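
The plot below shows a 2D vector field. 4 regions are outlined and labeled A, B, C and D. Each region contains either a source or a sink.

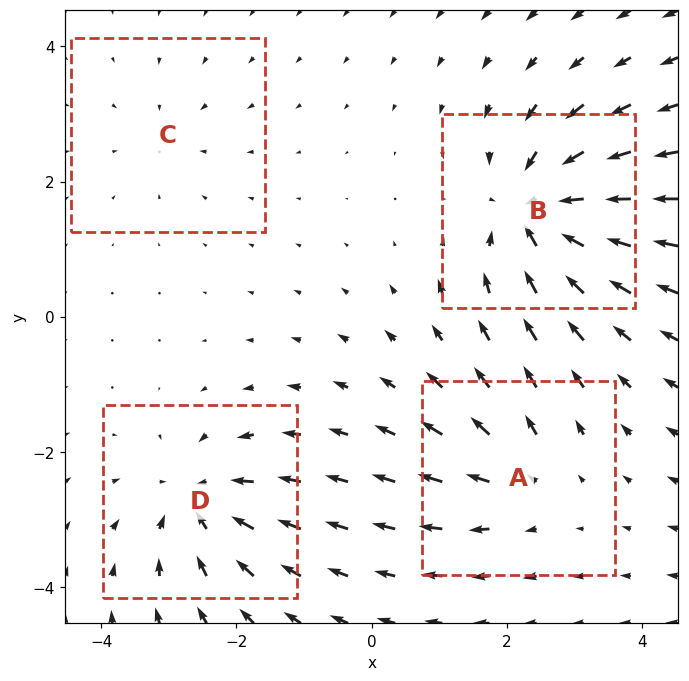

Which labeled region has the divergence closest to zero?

C

Divergence at each region's feature centre — A: about +4, B: about -8, C: about -2, D: about -6. Region C is closest to zero.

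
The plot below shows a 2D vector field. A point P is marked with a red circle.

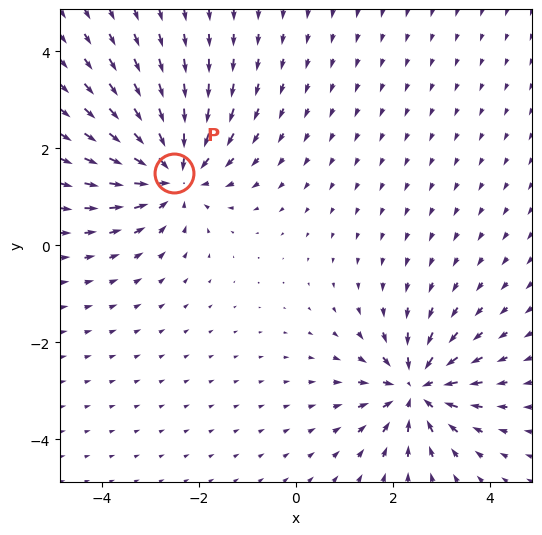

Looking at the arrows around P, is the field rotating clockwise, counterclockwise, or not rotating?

not rotating

Near P at (-2.5, 1.5) the arrows show no circulation. The curl there is ≈0.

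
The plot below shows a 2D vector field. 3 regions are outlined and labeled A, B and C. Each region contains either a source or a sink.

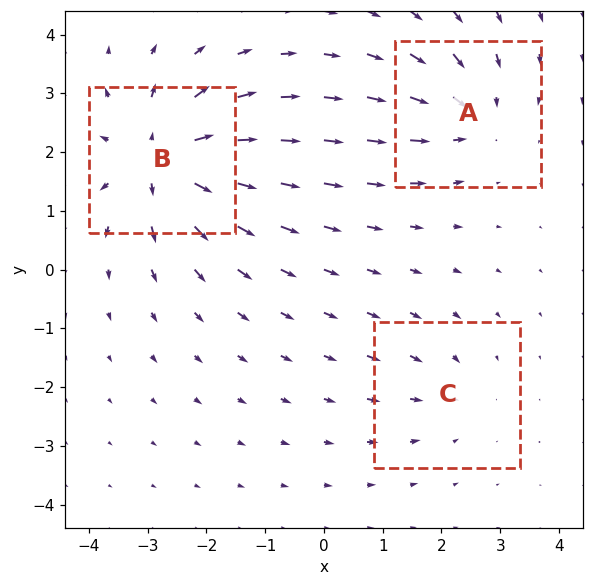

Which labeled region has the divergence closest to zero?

Divergence at each region's feature centre — A: about -3, B: about +6, C: about -2. Region C is closest to zero.

C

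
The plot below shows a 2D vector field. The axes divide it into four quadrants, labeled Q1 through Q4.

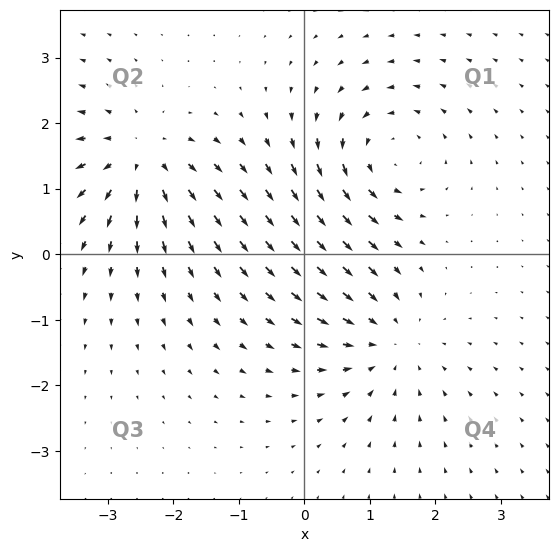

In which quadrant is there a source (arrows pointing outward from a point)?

The source sits at approximately (-2.5, 1.5), which lies in quadrant Q2. The divergence there is about +4, positive as expected for a source.

Q2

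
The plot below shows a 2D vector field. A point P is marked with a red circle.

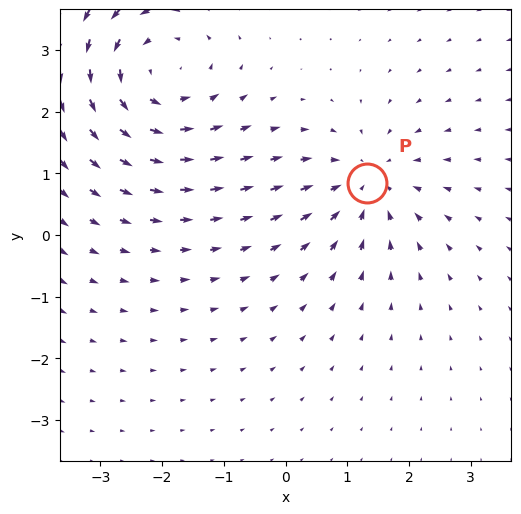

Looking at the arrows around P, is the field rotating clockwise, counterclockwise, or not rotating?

Near P at (1.3, 0.8) the arrows show no circulation. The curl there is ≈0.

not rotating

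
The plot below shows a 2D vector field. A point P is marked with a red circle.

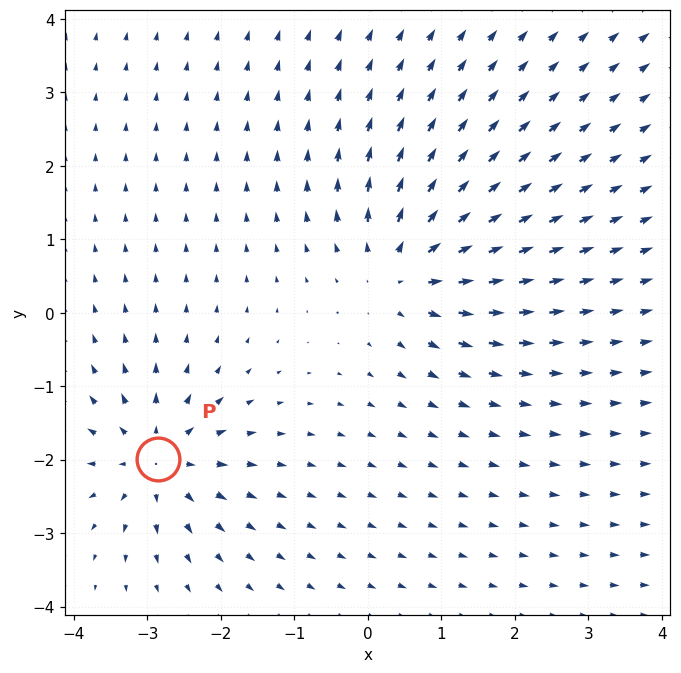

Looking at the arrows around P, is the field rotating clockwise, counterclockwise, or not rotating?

Near P at (-2.8, -2.0) the arrows show no circulation. The curl there is ≈0.

not rotating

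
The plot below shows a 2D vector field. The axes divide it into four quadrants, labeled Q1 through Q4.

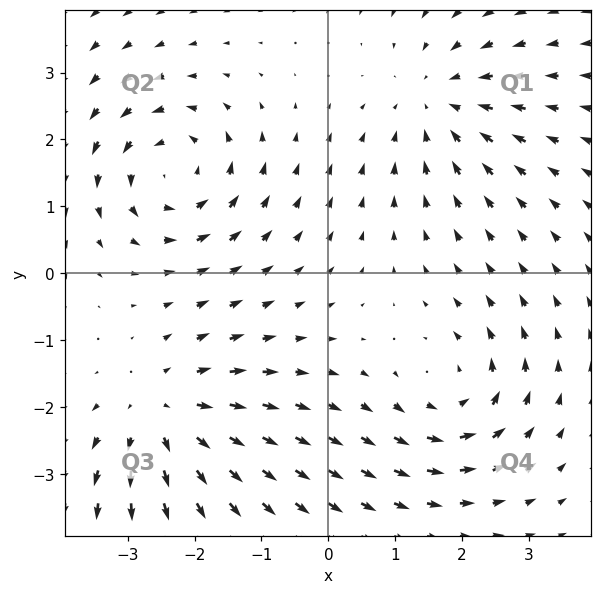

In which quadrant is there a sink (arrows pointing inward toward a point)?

Q1

The sink sits at approximately (1.6, 2.6), which lies in quadrant Q1. The divergence there is about -4, negative as expected for a sink.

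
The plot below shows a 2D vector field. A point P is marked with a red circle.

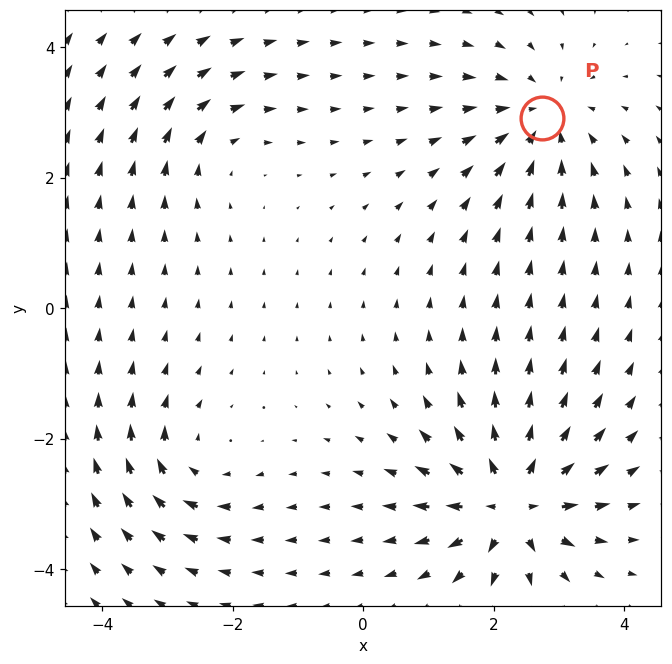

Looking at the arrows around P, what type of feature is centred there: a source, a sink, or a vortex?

At P (2.7, 2.9) the arrows converge inward. Divergence about -4, curl ≈0 — negative divergence with near-zero curl is a sink.

sink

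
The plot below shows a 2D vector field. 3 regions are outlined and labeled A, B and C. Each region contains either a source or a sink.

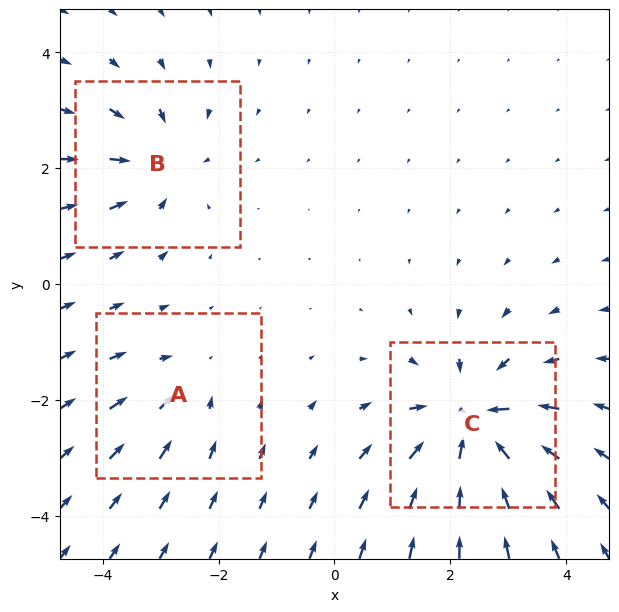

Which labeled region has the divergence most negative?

Divergence at each region's feature centre — A: about -2, B: about -4, C: about -6. Region C is most negative.

C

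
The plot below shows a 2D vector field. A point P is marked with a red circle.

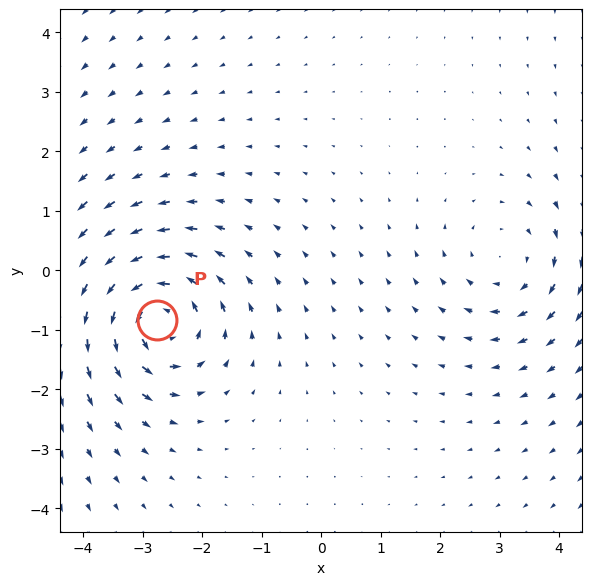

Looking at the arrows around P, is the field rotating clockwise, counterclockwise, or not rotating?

Near P at (-2.8, -0.8) the arrows circulate counterclockwise. The curl (z-component) there is about +6; positive curl means counterclockwise rotation.

counterclockwise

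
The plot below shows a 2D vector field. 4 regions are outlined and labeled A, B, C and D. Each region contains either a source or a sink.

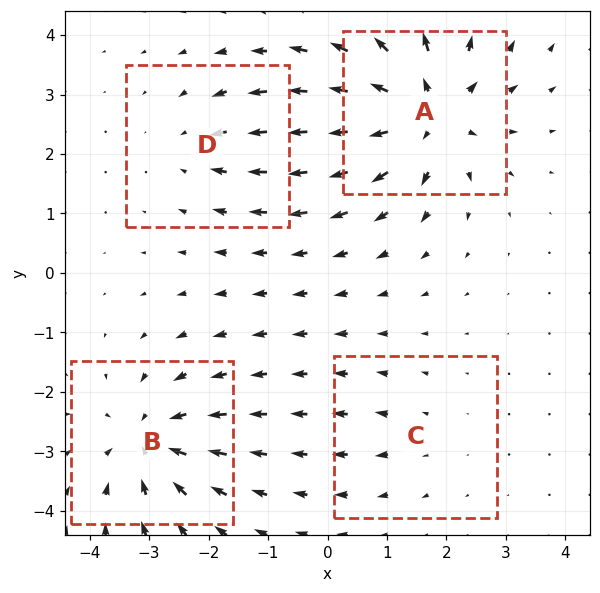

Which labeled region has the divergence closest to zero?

C

Divergence at each region's feature centre — A: about +7, B: about -5, C: about +2, D: about -3. Region C is closest to zero.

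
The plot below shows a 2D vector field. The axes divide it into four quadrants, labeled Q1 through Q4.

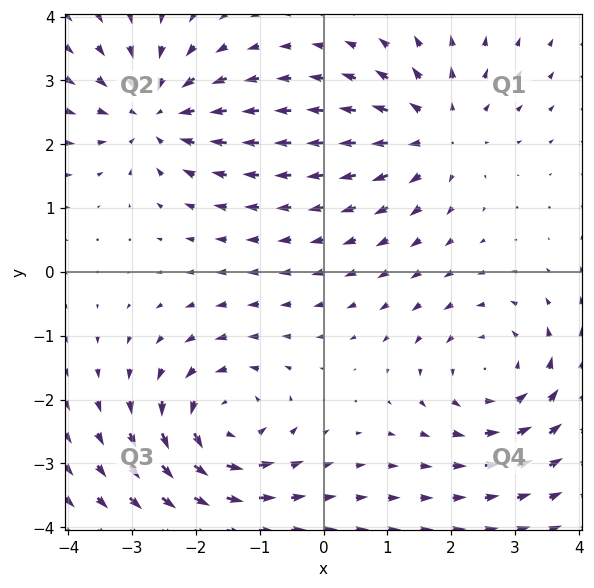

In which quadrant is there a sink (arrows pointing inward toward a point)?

Q2

The sink sits at approximately (-2.6, 2.5), which lies in quadrant Q2. The divergence there is about -4, negative as expected for a sink.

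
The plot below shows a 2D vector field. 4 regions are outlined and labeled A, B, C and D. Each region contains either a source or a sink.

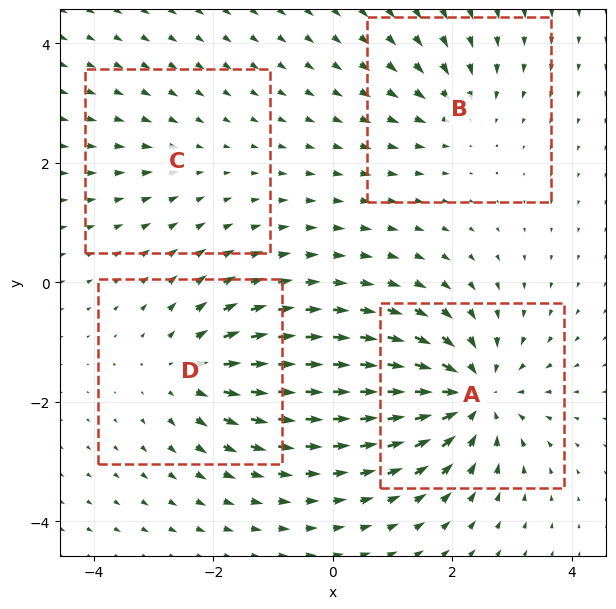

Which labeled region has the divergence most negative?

Divergence at each region's feature centre — A: about -7, B: about -4, C: about -2, D: about +5. Region A is most negative.

A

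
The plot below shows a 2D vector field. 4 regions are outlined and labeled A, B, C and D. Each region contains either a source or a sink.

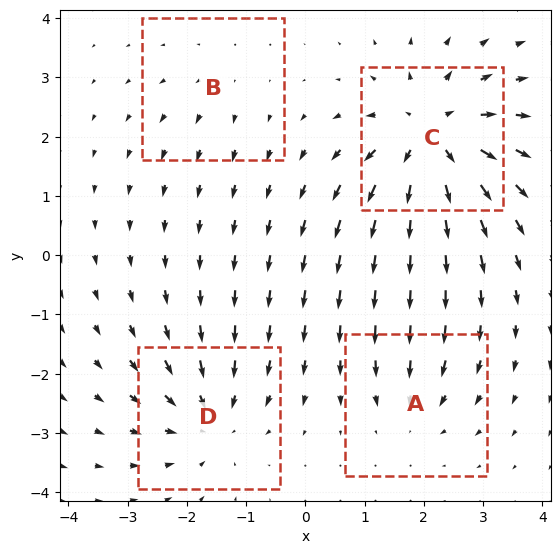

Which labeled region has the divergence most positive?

C

Divergence at each region's feature centre — A: about -3, B: about +2, C: about +7, D: about -5. Region C is most positive.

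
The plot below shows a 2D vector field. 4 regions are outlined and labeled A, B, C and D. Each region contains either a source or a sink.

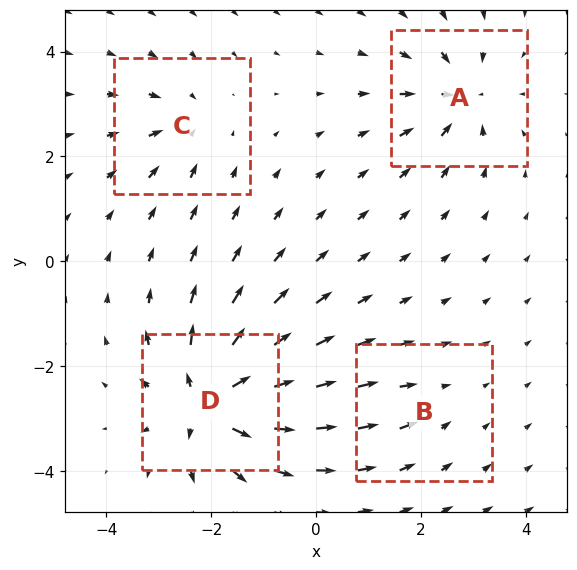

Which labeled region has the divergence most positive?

D

Divergence at each region's feature centre — A: about -6, B: about -2, C: about -4, D: about +9. Region D is most positive.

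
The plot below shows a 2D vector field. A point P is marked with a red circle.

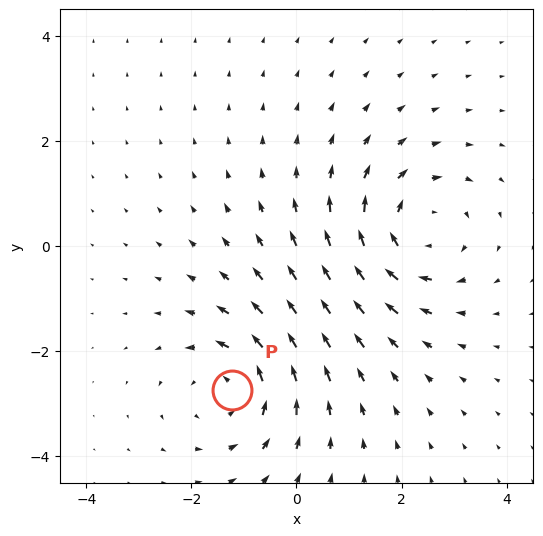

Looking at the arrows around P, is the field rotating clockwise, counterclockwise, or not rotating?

Near P at (-1.2, -2.8) the arrows circulate counterclockwise. The curl (z-component) there is about +4; positive curl means counterclockwise rotation.

counterclockwise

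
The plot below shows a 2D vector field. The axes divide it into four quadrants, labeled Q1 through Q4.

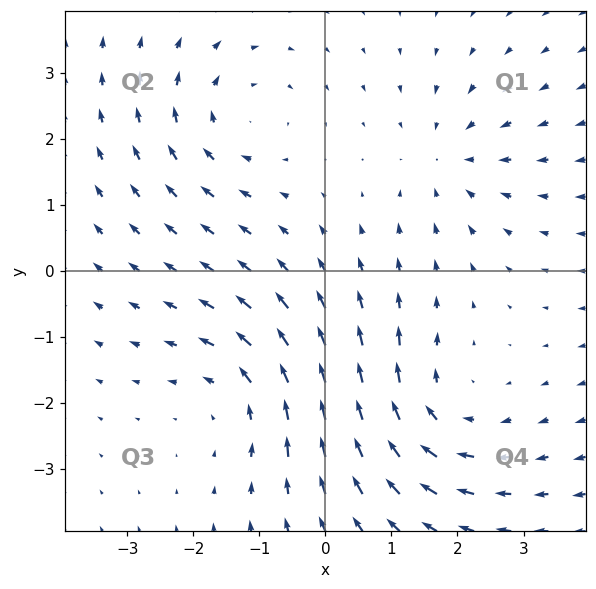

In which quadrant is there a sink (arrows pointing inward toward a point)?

Q1

The sink sits at approximately (1.9, 1.7), which lies in quadrant Q1. The divergence there is about -4, negative as expected for a sink.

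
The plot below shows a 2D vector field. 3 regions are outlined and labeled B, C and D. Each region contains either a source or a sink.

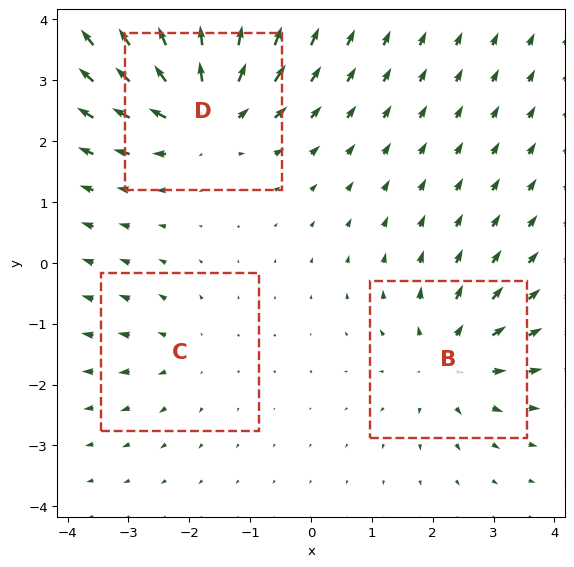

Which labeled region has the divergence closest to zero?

C

Divergence at each region's feature centre — B: about +3, C: about +2, D: about +5. Region C is closest to zero.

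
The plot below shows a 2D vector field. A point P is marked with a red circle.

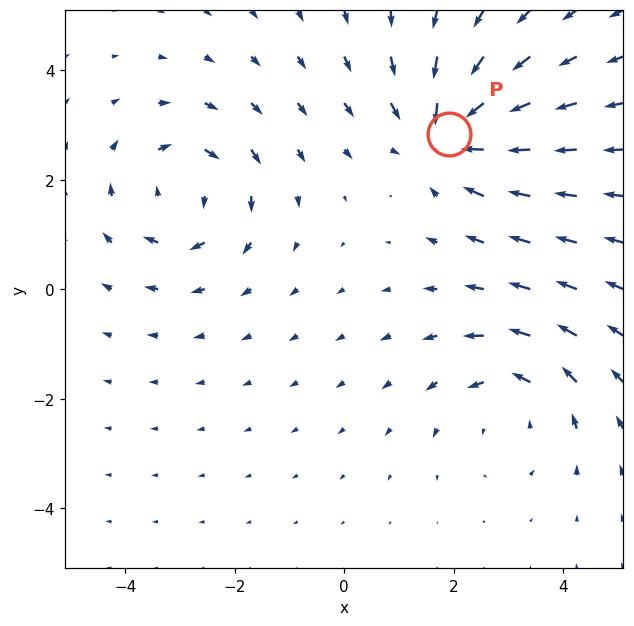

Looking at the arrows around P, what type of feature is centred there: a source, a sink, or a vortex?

At P (1.9, 2.8) the arrows converge inward. Divergence about -5, curl ≈0 — negative divergence with near-zero curl is a sink.

sink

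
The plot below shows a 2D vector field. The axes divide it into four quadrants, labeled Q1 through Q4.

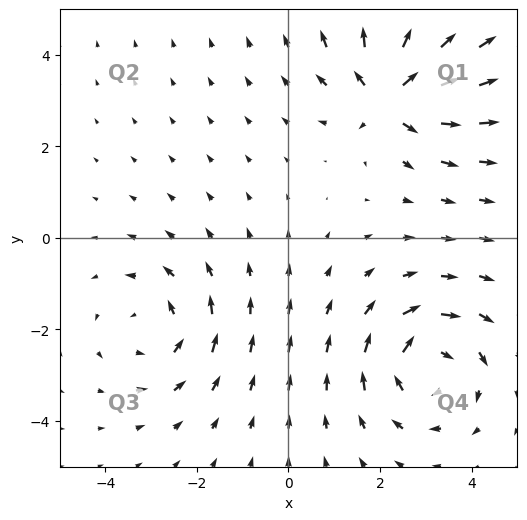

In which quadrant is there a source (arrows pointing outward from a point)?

The source sits at approximately (2.2, 3.1), which lies in quadrant Q1. The divergence there is about +6, positive as expected for a source.

Q1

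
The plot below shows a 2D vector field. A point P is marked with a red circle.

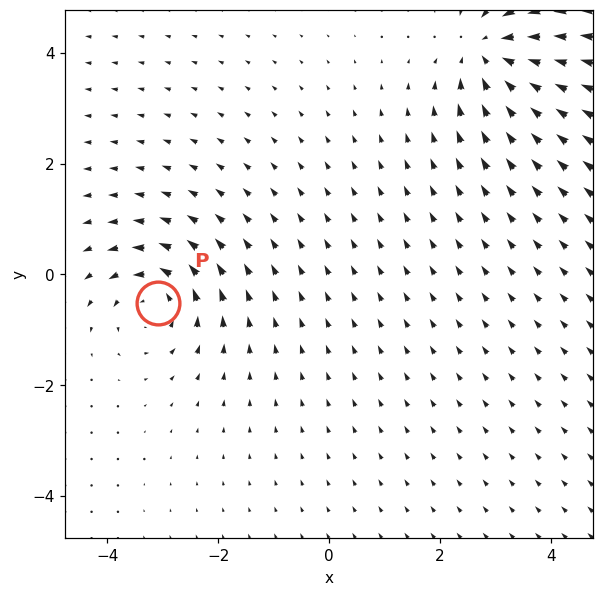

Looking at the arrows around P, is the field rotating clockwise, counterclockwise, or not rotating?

Near P at (-3.1, -0.5) the arrows circulate counterclockwise. The curl (z-component) there is about +4; positive curl means counterclockwise rotation.

counterclockwise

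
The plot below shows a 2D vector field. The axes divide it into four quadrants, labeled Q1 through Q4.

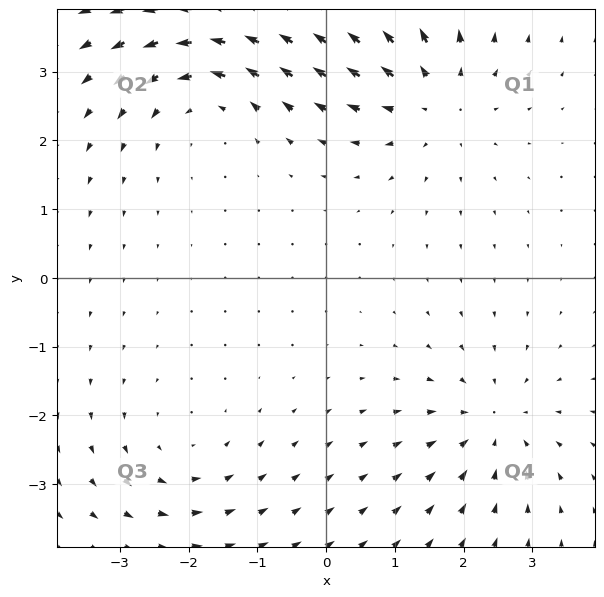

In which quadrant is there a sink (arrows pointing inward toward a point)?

The sink sits at approximately (2.4, -2.1), which lies in quadrant Q4. The divergence there is about -4, negative as expected for a sink.

Q4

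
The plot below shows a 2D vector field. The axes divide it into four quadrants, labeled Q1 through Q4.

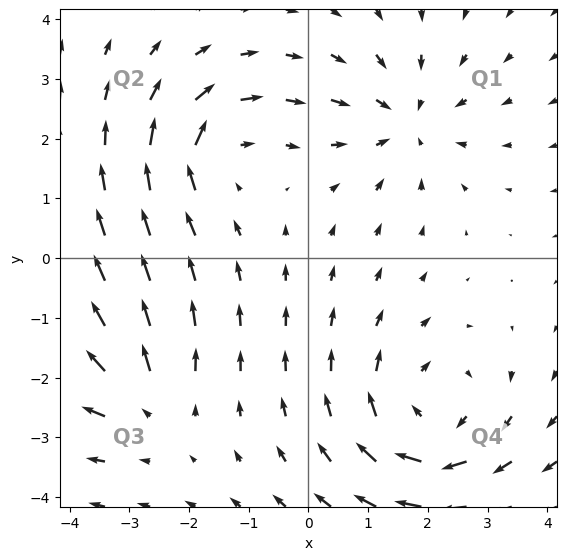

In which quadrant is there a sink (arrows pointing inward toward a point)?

The sink sits at approximately (1.6, 2.3), which lies in quadrant Q1. The divergence there is about -3, negative as expected for a sink.

Q1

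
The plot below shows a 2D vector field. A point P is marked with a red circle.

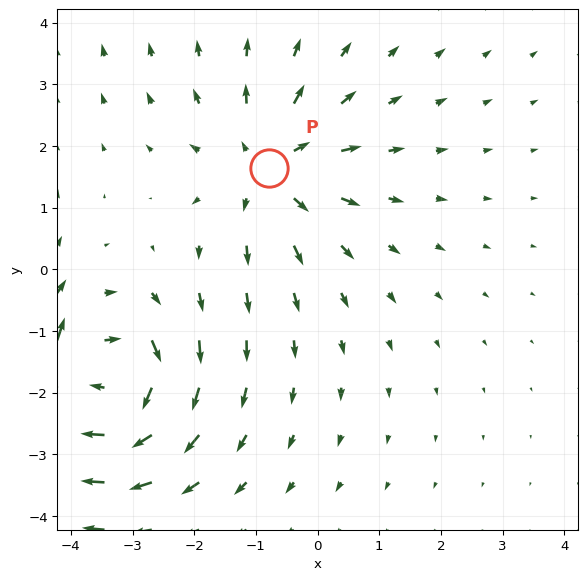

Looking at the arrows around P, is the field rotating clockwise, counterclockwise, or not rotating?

Near P at (-0.8, 1.6) the arrows show no circulation. The curl there is ≈0.

not rotating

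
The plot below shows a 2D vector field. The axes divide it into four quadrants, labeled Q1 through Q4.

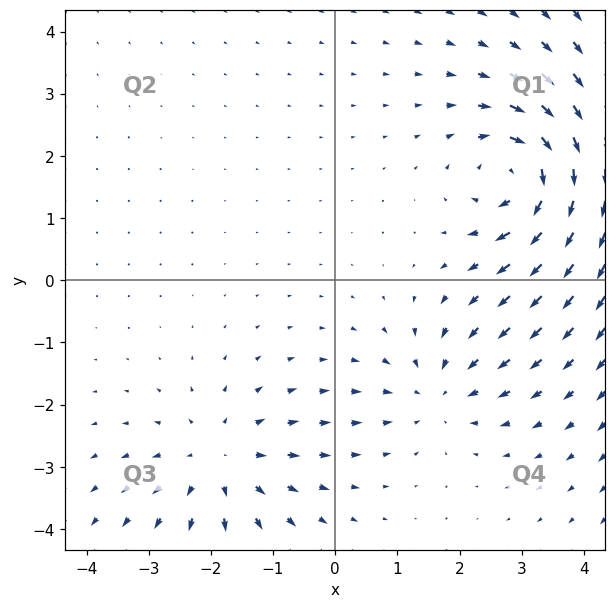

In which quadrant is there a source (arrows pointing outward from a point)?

The source sits at approximately (-1.9, -2.9), which lies in quadrant Q3. The divergence there is about +3, positive as expected for a source.

Q3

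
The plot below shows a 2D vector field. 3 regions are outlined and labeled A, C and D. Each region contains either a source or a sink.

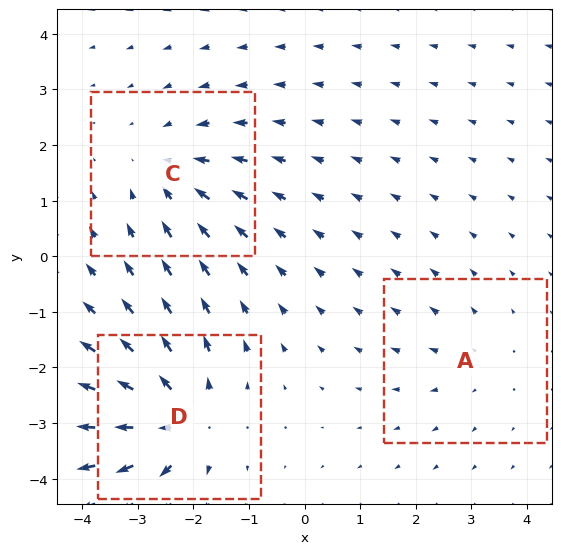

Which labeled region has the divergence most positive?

D

Divergence at each region's feature centre — A: about +2, C: about -3, D: about +4. Region D is most positive.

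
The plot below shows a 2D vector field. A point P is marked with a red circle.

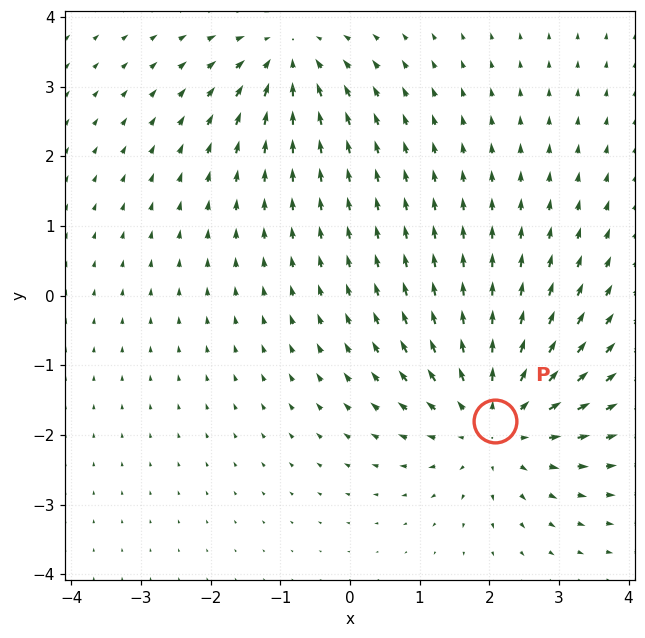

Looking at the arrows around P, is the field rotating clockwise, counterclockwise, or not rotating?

Near P at (2.1, -1.8) the arrows show no circulation. The curl there is ≈0.

not rotating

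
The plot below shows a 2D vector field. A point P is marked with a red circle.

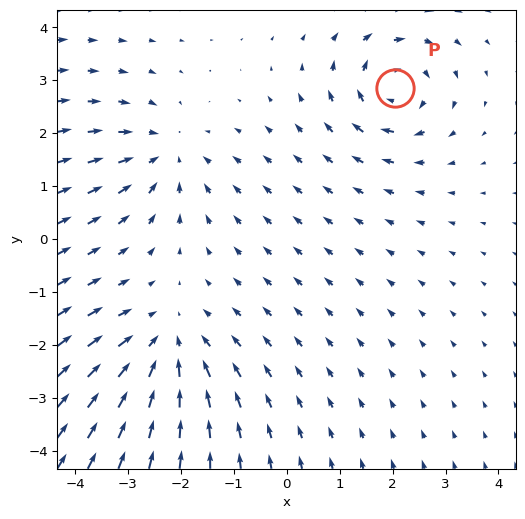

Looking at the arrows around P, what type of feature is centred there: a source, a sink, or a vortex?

vortex

At P (2.0, 2.9) the arrows circulate clockwise. Divergence ≈0, curl about -5 — near-zero divergence with nonzero curl is a vortex.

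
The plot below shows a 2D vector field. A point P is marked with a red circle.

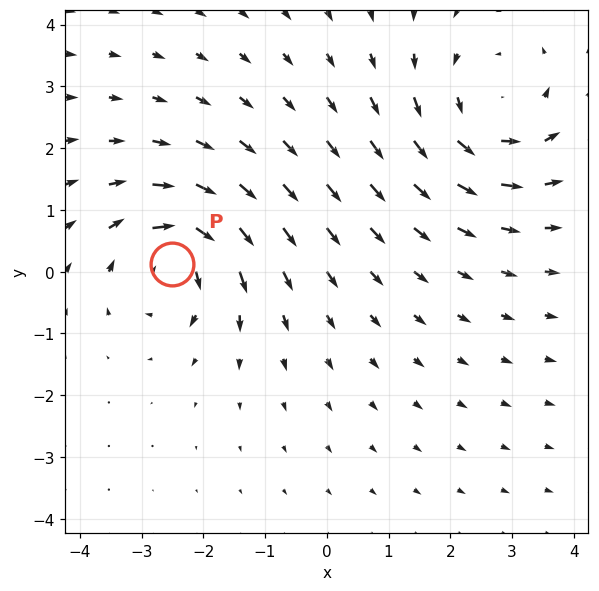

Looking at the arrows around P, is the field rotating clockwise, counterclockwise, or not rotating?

clockwise

Near P at (-2.5, 0.1) the arrows circulate clockwise. The curl (z-component) there is about -4; negative curl means clockwise rotation.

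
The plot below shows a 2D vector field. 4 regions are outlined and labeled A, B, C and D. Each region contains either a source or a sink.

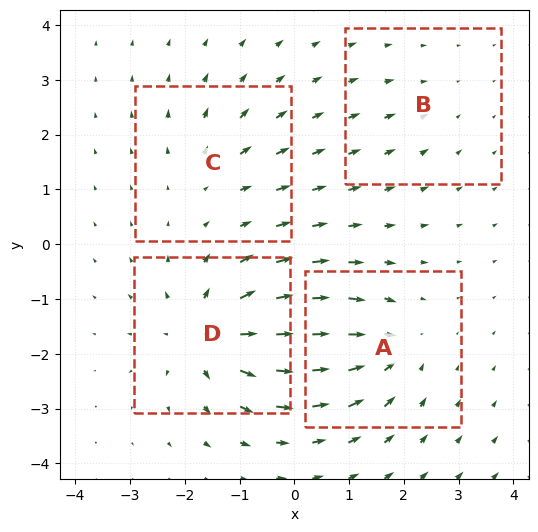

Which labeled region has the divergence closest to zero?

B

Divergence at each region's feature centre — A: about -6, B: about -2, C: about +3, D: about +8. Region B is closest to zero.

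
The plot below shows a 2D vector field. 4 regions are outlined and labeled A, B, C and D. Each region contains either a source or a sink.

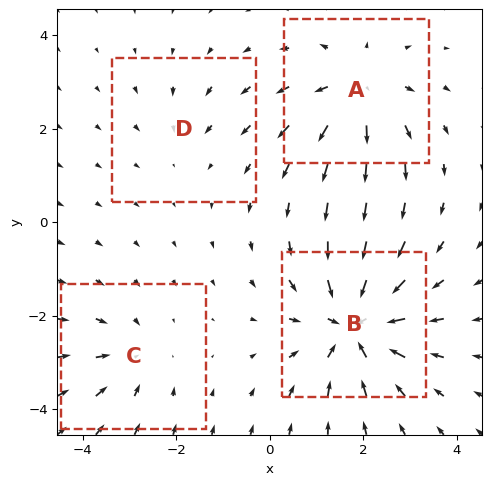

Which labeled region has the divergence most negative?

Divergence at each region's feature centre — A: about +5, B: about -7, C: about -3, D: about -2. Region B is most negative.

B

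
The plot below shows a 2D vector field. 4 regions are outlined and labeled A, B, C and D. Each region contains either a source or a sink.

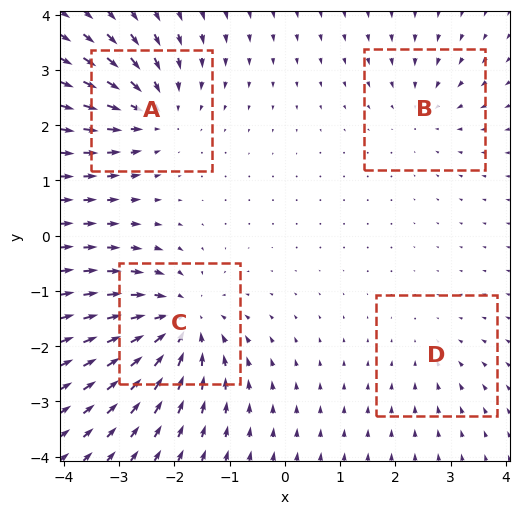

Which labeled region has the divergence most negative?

Divergence at each region's feature centre — A: about -5, B: about -3, C: about -7, D: about -2. Region C is most negative.

C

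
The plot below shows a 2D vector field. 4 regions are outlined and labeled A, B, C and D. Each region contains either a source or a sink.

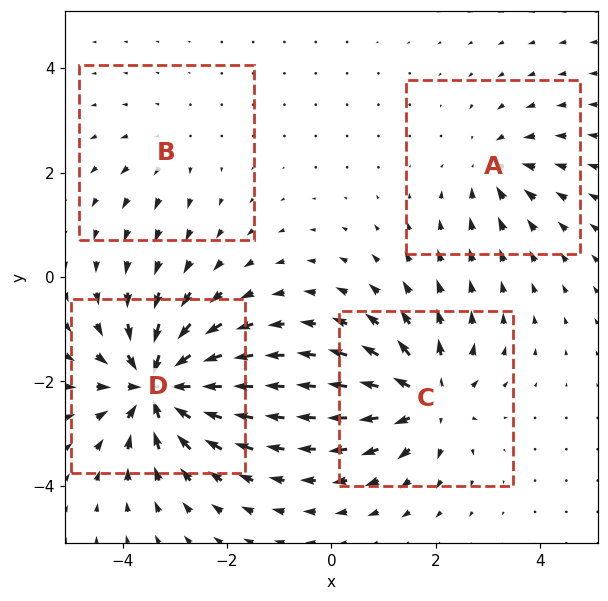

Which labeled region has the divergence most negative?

D

Divergence at each region's feature centre — A: about -4, B: about +2, C: about +6, D: about -8. Region D is most negative.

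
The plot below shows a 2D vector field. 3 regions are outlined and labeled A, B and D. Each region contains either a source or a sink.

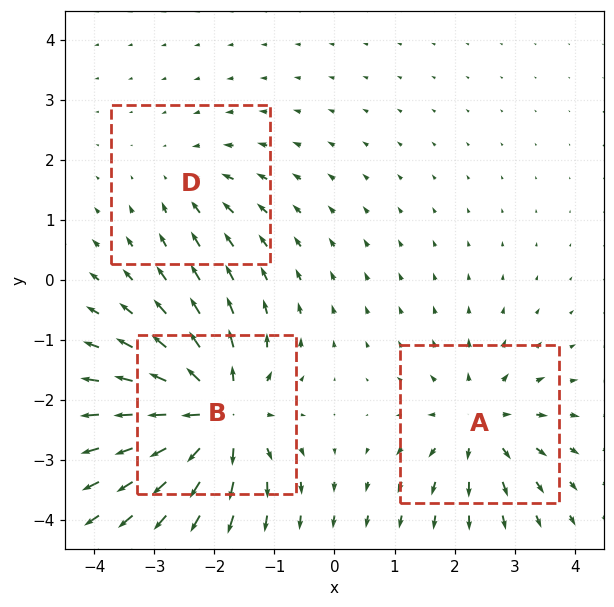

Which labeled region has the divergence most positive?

Divergence at each region's feature centre — A: about +4, B: about +6, D: about -2. Region B is most positive.

B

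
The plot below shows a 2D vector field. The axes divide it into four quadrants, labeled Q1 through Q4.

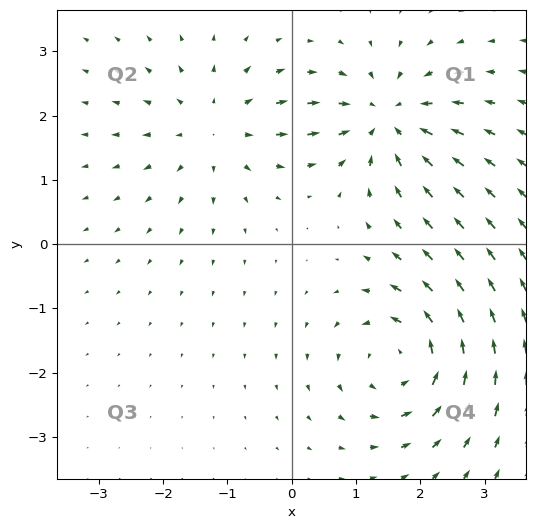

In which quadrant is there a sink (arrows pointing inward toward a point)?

Q1

The sink sits at approximately (1.5, 1.9), which lies in quadrant Q1. The divergence there is about -4, negative as expected for a sink.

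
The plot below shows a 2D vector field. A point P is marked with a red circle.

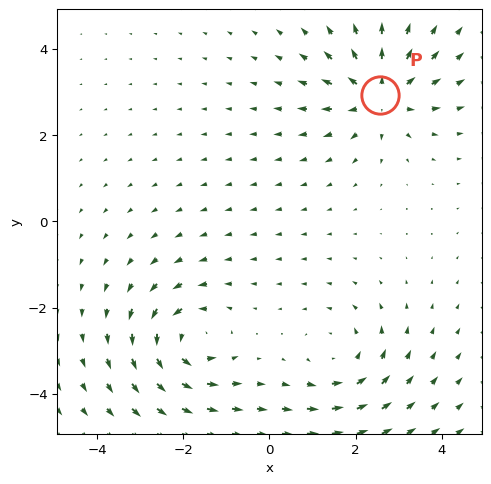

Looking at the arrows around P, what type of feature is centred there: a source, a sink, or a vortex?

source

At P (2.6, 2.9) the arrows spread outward. Divergence about +5, curl ≈0 — positive divergence with near-zero curl is a source.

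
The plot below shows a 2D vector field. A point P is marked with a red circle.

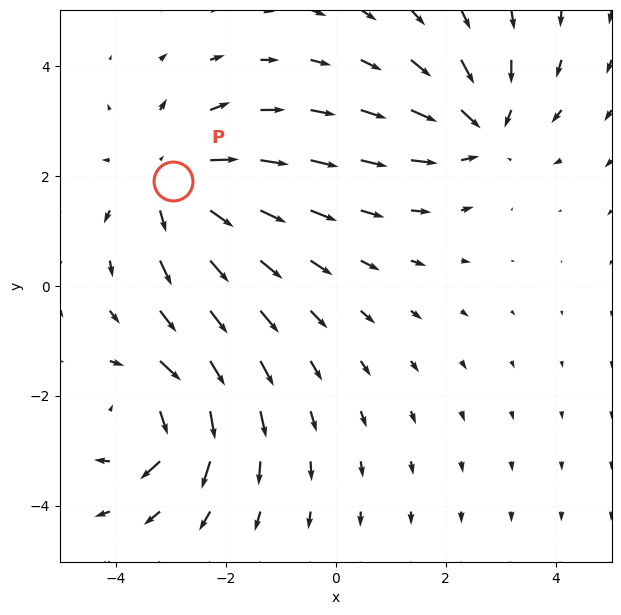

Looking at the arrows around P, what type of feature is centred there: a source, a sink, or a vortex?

At P (-3.0, 1.9) the arrows spread outward. Divergence about +4, curl ≈0 — positive divergence with near-zero curl is a source.

source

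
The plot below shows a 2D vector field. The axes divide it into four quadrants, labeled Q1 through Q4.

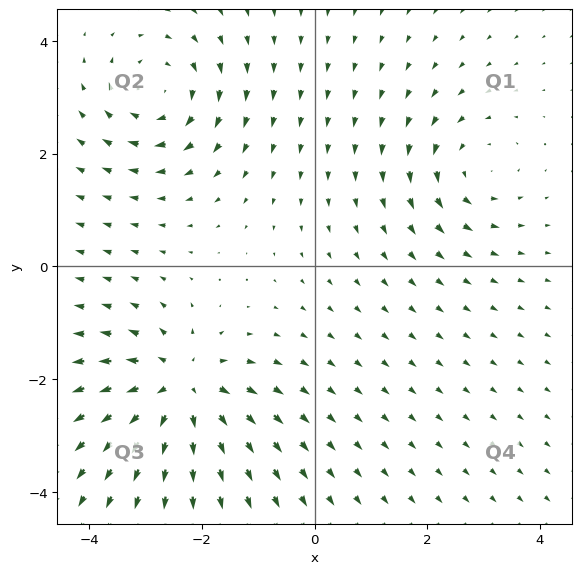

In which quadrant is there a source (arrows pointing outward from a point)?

Q3

The source sits at approximately (-2.4, -2.2), which lies in quadrant Q3. The divergence there is about +5, positive as expected for a source.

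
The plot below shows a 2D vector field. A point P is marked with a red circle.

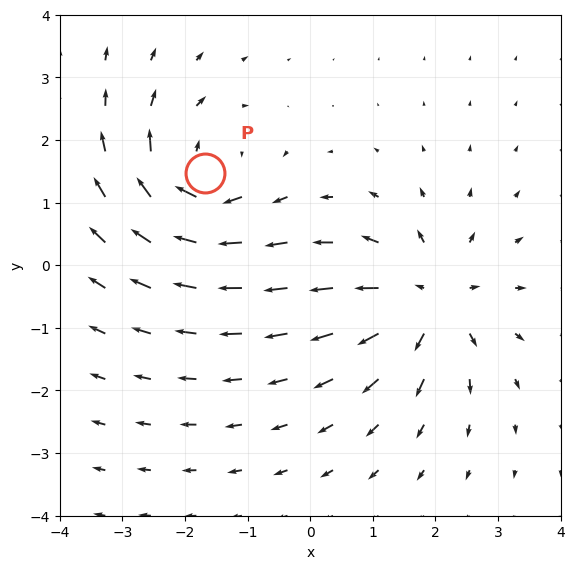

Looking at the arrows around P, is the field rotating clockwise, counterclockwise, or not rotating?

Near P at (-1.7, 1.5) the arrows circulate clockwise. The curl (z-component) there is about -4; negative curl means clockwise rotation.

clockwise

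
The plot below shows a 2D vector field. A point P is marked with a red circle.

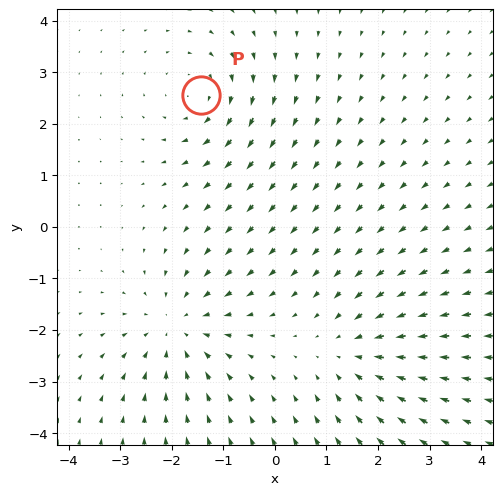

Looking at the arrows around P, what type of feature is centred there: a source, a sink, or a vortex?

vortex

At P (-1.4, 2.6) the arrows circulate clockwise. Divergence ≈0, curl about -4 — near-zero divergence with nonzero curl is a vortex.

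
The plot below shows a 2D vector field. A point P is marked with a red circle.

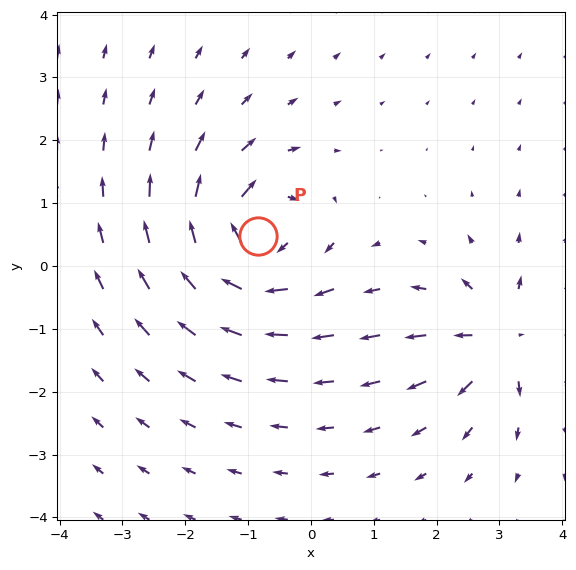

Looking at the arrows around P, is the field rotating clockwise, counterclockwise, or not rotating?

Near P at (-0.8, 0.5) the arrows circulate clockwise. The curl (z-component) there is about -6; negative curl means clockwise rotation.

clockwise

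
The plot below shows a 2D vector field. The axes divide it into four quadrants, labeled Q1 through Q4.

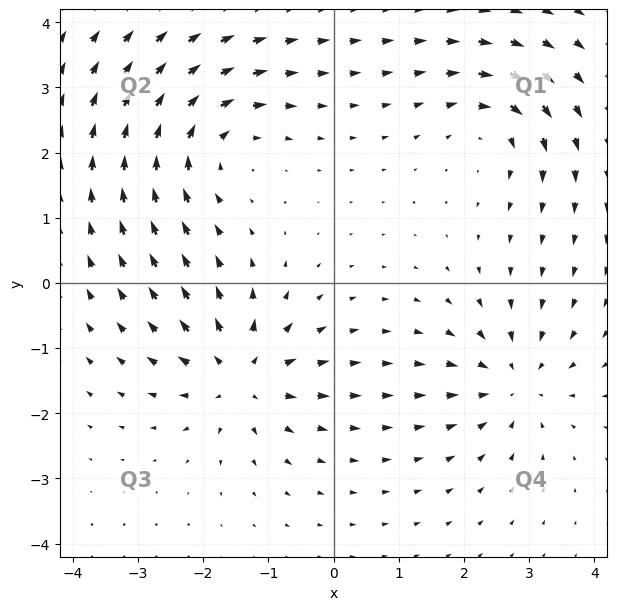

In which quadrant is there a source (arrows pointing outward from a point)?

Q3

The source sits at approximately (-1.4, -1.4), which lies in quadrant Q3. The divergence there is about +5, positive as expected for a source.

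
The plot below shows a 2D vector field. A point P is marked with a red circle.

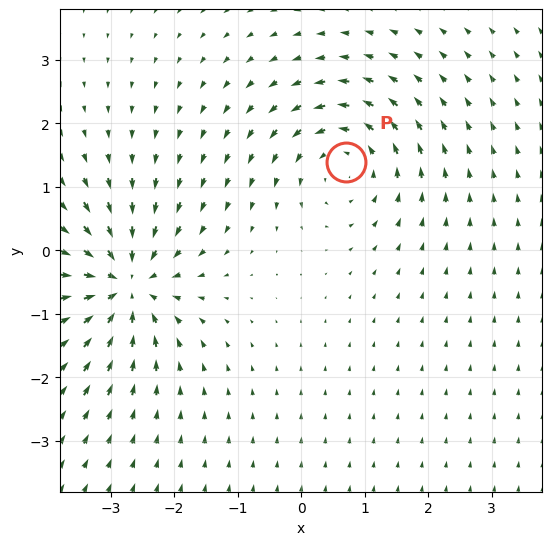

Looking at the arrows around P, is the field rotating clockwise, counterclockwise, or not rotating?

counterclockwise

Near P at (0.7, 1.4) the arrows circulate counterclockwise. The curl (z-component) there is about +3; positive curl means counterclockwise rotation.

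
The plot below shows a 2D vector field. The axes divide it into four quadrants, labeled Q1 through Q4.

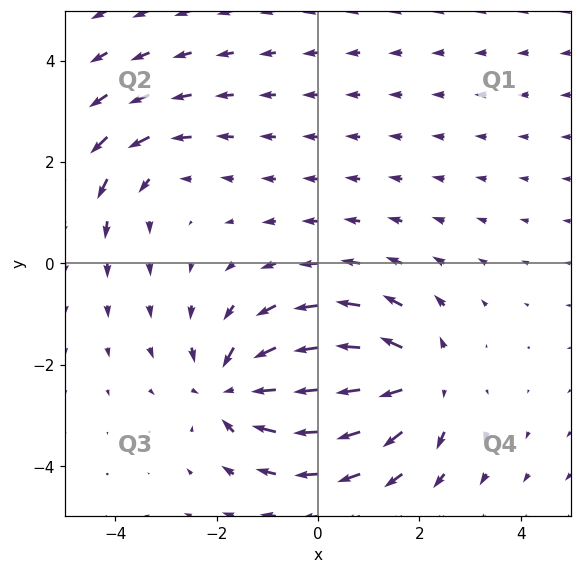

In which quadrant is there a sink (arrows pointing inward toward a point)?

The sink sits at approximately (-1.6, -2.5), which lies in quadrant Q3. The divergence there is about -4, negative as expected for a sink.

Q3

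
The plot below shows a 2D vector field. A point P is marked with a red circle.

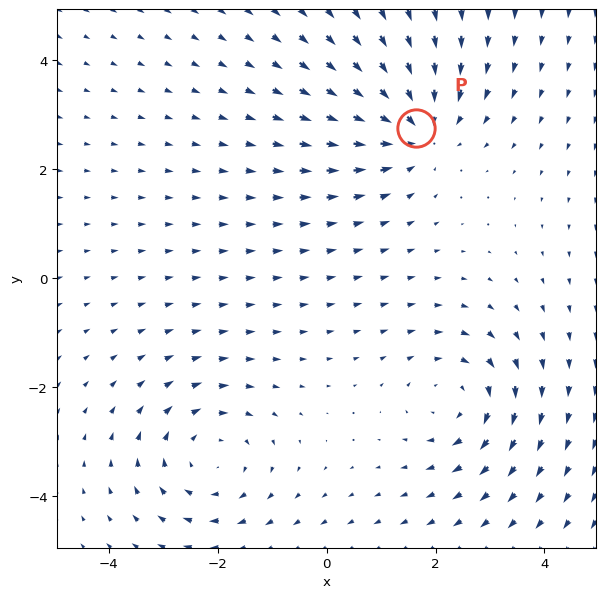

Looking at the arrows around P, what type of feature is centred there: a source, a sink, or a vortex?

At P (1.6, 2.8) the arrows converge inward. Divergence about -5, curl ≈0 — negative divergence with near-zero curl is a sink.

sink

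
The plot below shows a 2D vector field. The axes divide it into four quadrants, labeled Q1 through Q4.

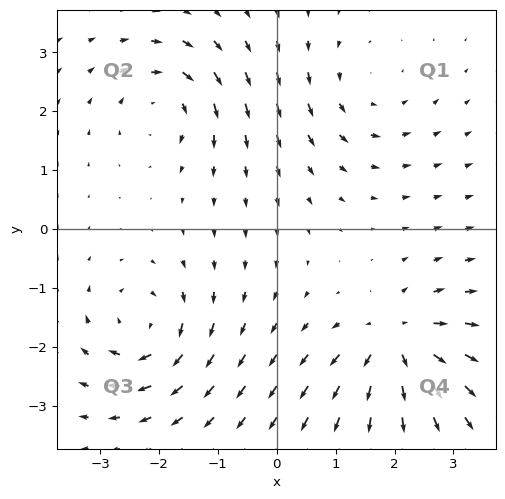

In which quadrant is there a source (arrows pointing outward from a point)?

The source sits at approximately (2.0, -1.9), which lies in quadrant Q4. The divergence there is about +6, positive as expected for a source.

Q4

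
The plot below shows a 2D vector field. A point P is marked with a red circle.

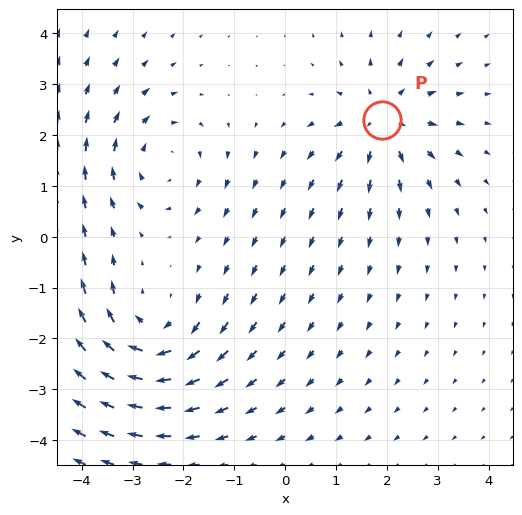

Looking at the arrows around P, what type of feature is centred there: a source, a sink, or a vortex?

At P (1.9, 2.3) the arrows spread outward. Divergence about +5, curl ≈0 — positive divergence with near-zero curl is a source.

source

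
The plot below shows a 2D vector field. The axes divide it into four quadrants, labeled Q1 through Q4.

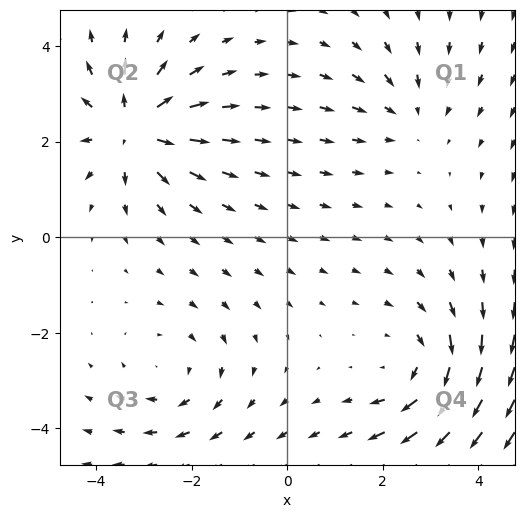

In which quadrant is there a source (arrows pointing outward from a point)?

Q2

The source sits at approximately (-3.2, 2.3), which lies in quadrant Q2. The divergence there is about +5, positive as expected for a source.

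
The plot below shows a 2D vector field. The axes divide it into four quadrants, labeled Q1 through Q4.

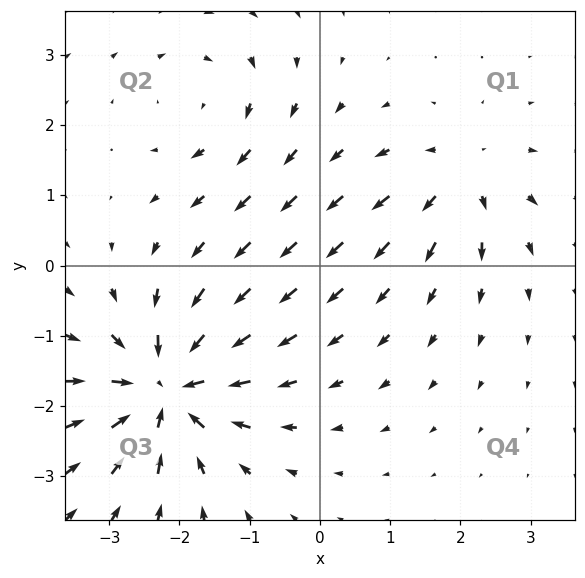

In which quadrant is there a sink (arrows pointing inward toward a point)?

Q3

The sink sits at approximately (-2.2, -1.8), which lies in quadrant Q3. The divergence there is about -7, negative as expected for a sink.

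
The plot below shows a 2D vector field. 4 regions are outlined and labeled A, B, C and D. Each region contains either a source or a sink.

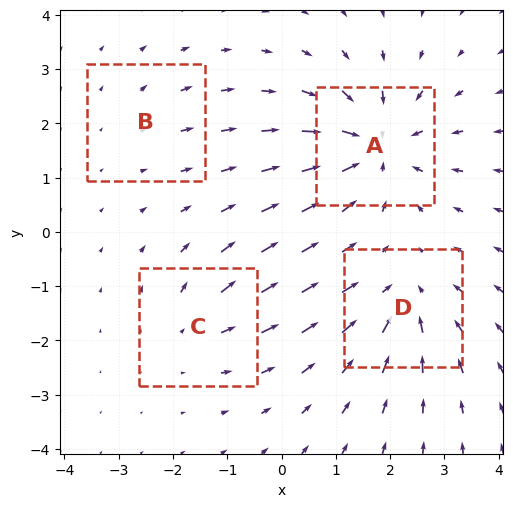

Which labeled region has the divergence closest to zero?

B

Divergence at each region's feature centre — A: about -7, B: about +2, C: about +3, D: about -5. Region B is closest to zero.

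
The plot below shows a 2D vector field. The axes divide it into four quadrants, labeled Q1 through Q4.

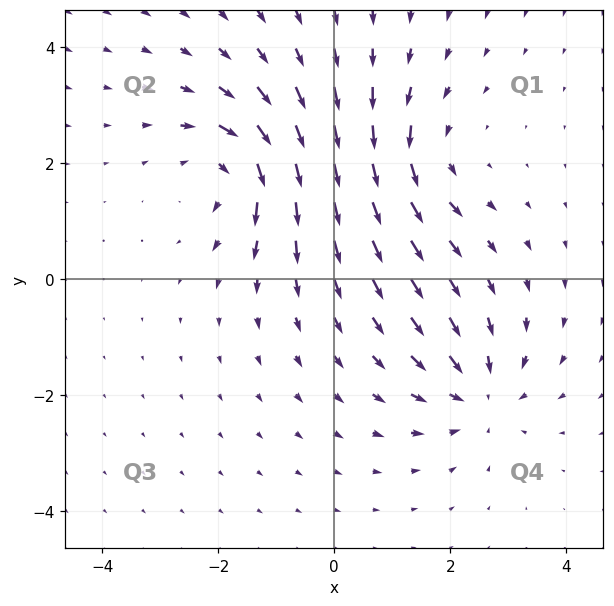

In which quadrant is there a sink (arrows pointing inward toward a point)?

The sink sits at approximately (2.5, -2.0), which lies in quadrant Q4. The divergence there is about -5, negative as expected for a sink.

Q4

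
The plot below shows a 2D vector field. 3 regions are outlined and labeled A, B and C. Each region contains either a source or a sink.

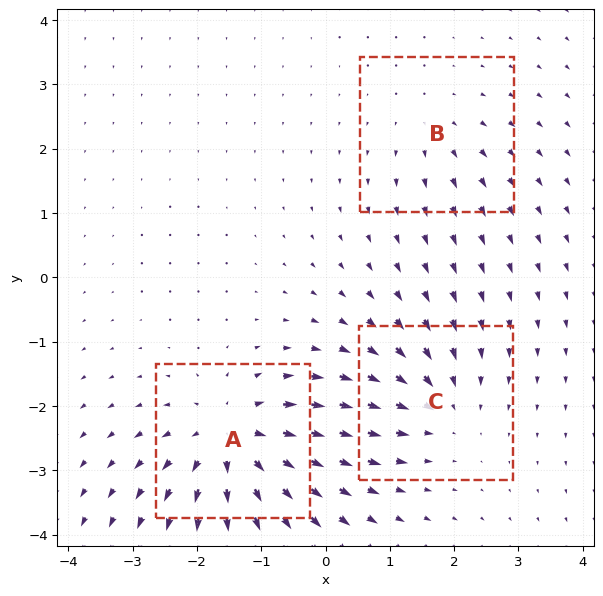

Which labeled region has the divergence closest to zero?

Divergence at each region's feature centre — A: about +6, B: about +2, C: about -3. Region B is closest to zero.

B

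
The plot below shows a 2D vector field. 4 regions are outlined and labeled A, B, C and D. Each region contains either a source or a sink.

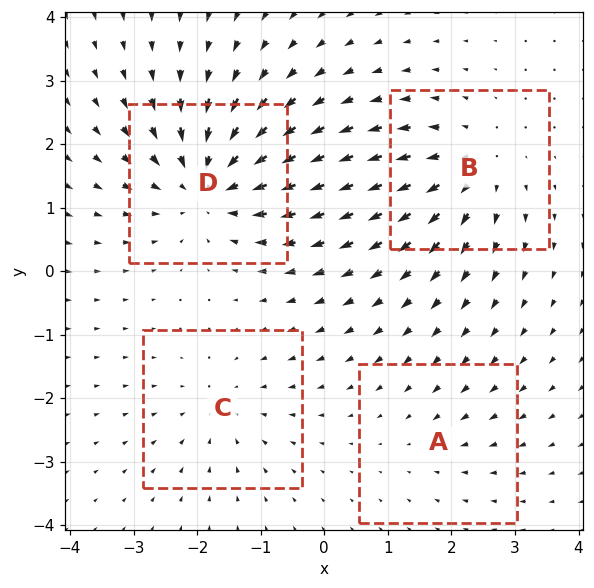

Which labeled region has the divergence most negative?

Divergence at each region's feature centre — A: about -2, B: about +5, C: about -3, D: about -7. Region D is most negative.

D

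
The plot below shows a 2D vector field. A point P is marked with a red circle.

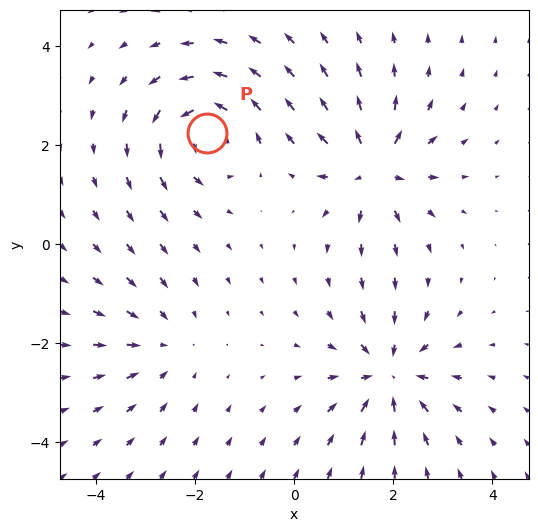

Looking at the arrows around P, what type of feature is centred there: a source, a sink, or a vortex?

vortex

At P (-1.8, 2.3) the arrows circulate counterclockwise. Divergence ≈0, curl about +5 — near-zero divergence with nonzero curl is a vortex.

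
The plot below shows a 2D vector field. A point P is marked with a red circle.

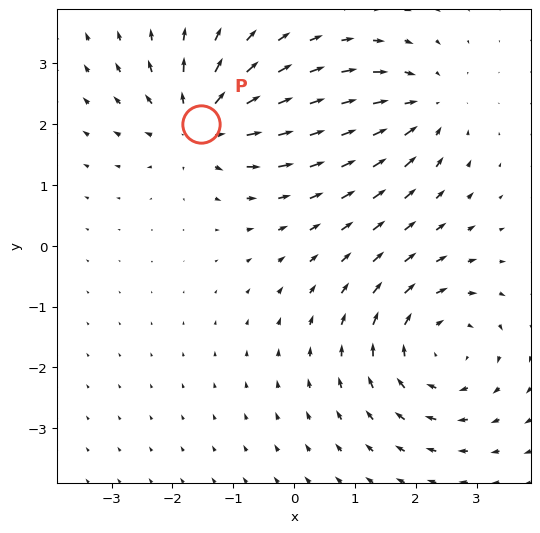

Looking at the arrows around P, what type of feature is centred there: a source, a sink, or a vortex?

At P (-1.5, 2.0) the arrows spread outward. Divergence about +4, curl ≈0 — positive divergence with near-zero curl is a source.

source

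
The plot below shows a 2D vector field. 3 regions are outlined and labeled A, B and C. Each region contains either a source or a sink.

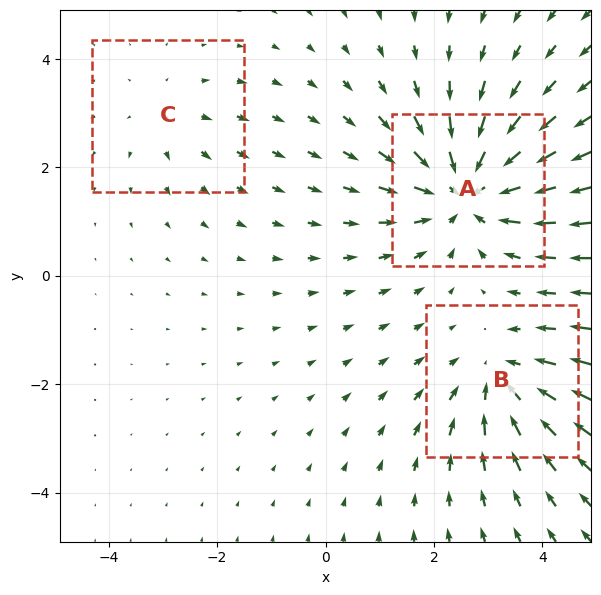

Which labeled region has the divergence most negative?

Divergence at each region's feature centre — A: about -5, B: about -3, C: about +2. Region A is most negative.

A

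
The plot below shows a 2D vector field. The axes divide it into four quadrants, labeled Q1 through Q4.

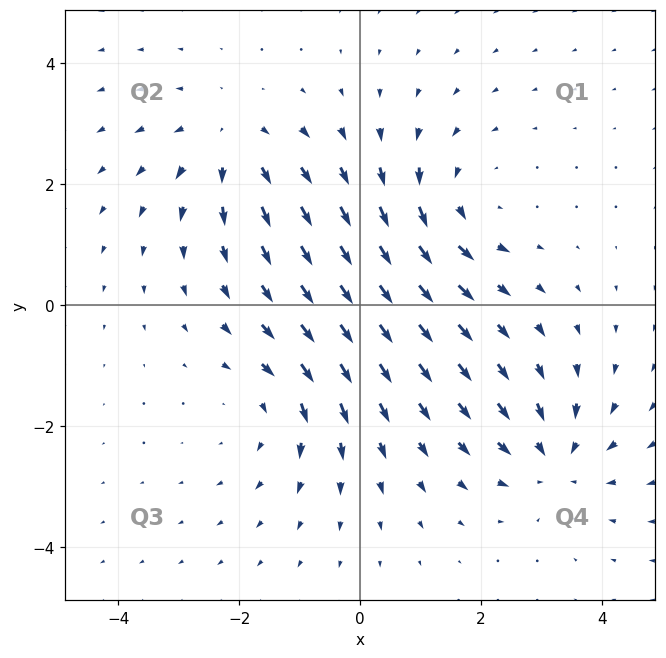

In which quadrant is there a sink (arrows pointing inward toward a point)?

Q4

The sink sits at approximately (3.2, -2.6), which lies in quadrant Q4. The divergence there is about -4, negative as expected for a sink.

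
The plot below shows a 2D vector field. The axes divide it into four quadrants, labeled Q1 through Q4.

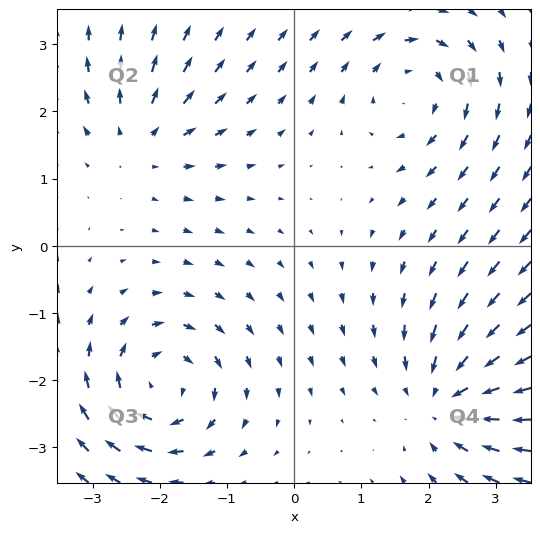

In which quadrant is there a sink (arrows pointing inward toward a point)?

Q4

The sink sits at approximately (2.3, -2.3), which lies in quadrant Q4. The divergence there is about -5, negative as expected for a sink.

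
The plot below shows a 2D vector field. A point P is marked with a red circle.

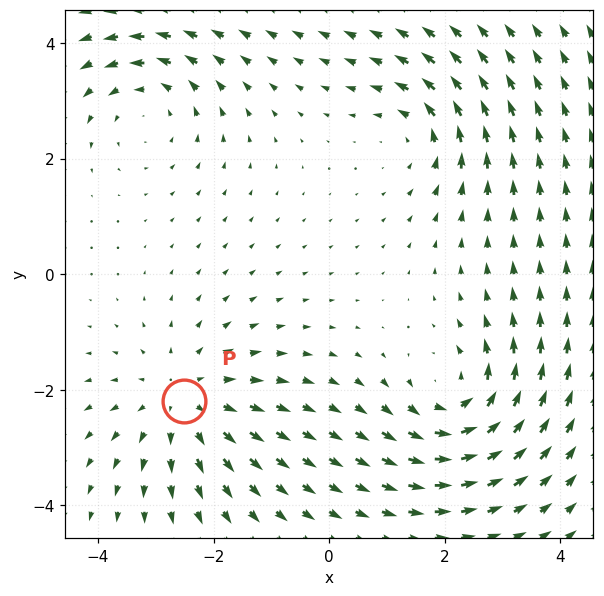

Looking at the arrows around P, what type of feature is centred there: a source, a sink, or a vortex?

source

At P (-2.5, -2.2) the arrows spread outward. Divergence about +3, curl ≈0 — positive divergence with near-zero curl is a source.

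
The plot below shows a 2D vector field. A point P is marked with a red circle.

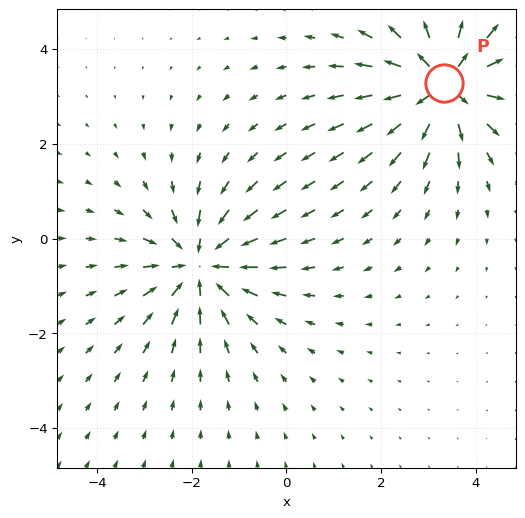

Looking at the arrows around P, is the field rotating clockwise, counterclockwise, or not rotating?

Near P at (3.3, 3.3) the arrows show no circulation. The curl there is ≈0.

not rotating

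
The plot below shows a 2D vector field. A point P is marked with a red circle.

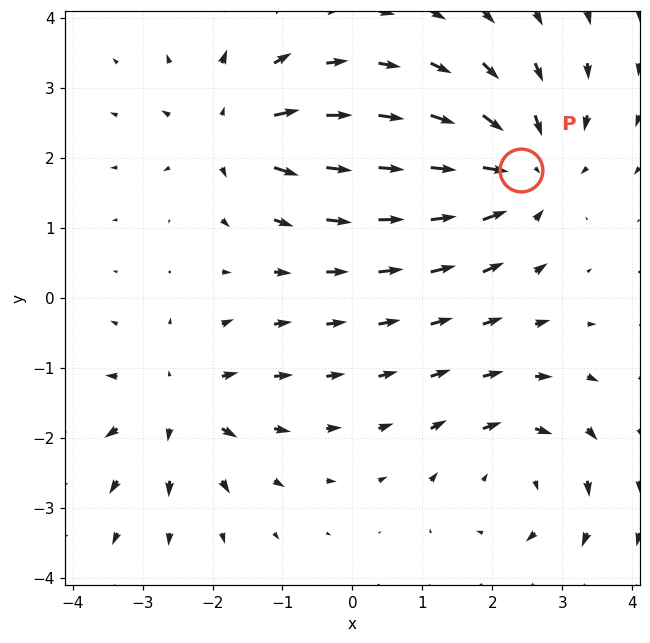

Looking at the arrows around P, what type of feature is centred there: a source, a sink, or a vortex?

sink

At P (2.4, 1.8) the arrows converge inward. Divergence about -5, curl ≈0 — negative divergence with near-zero curl is a sink.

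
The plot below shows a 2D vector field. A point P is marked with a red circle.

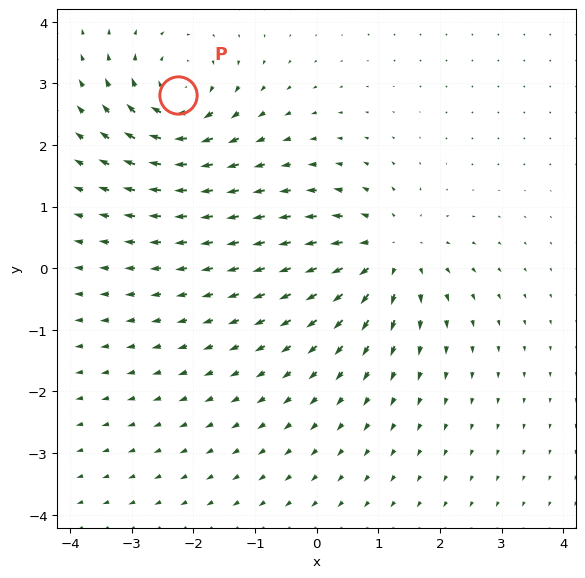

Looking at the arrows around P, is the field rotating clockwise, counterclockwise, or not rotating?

clockwise

Near P at (-2.2, 2.8) the arrows circulate clockwise. The curl (z-component) there is about -5; negative curl means clockwise rotation.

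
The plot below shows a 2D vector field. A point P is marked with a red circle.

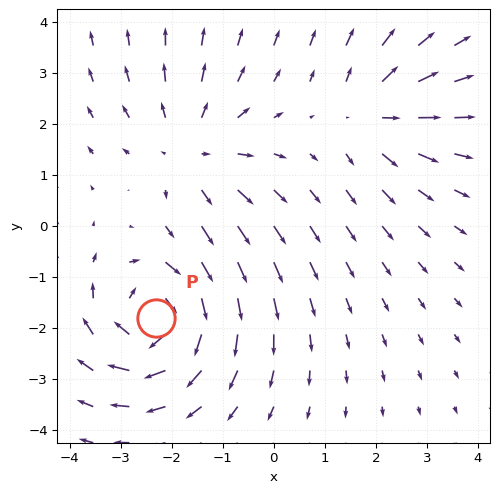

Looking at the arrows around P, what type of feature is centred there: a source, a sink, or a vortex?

At P (-2.3, -1.8) the arrows circulate clockwise. Divergence ≈0, curl about -6 — near-zero divergence with nonzero curl is a vortex.

vortex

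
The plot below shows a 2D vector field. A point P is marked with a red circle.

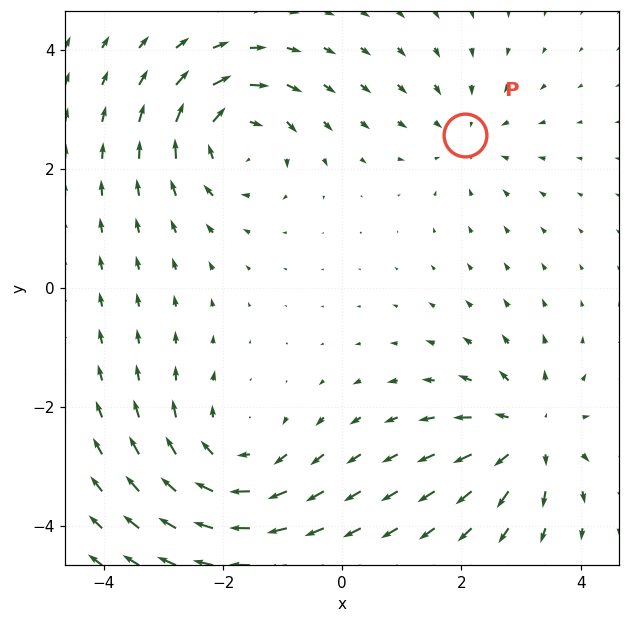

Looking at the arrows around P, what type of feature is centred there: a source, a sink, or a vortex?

sink

At P (2.1, 2.6) the arrows converge inward. Divergence about -2, curl ≈0 — negative divergence with near-zero curl is a sink.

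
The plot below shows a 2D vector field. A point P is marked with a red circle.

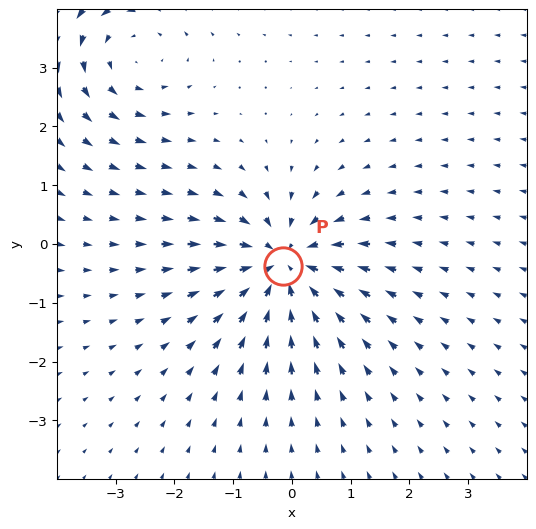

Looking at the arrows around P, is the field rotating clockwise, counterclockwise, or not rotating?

Near P at (-0.2, -0.4) the arrows show no circulation. The curl there is ≈0.

not rotating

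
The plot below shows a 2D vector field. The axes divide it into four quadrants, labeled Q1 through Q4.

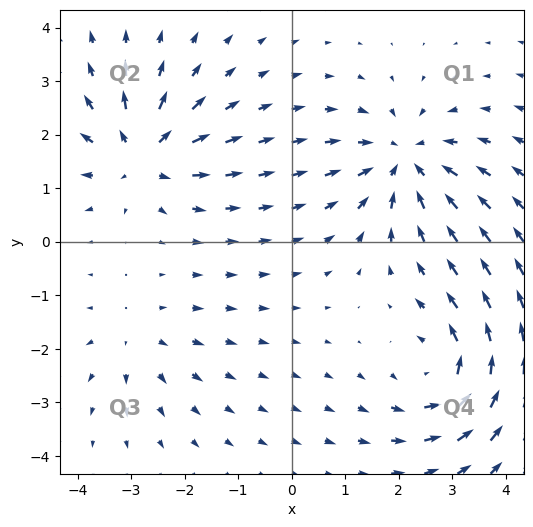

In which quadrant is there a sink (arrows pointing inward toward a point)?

Q1

The sink sits at approximately (2.1, 1.5), which lies in quadrant Q1. The divergence there is about -5, negative as expected for a sink.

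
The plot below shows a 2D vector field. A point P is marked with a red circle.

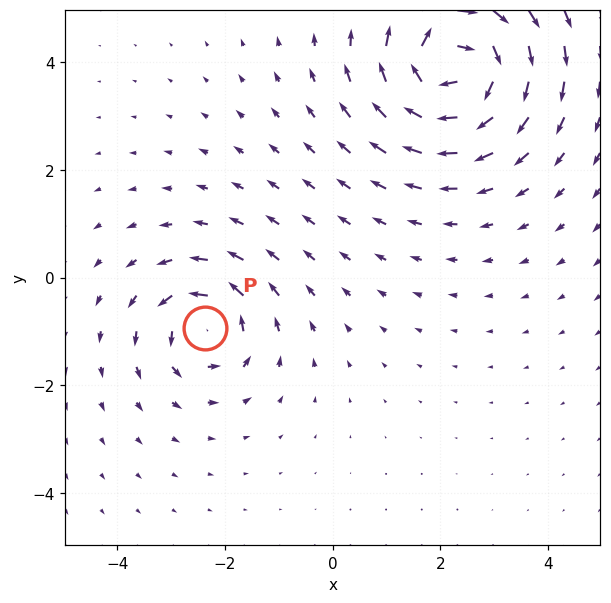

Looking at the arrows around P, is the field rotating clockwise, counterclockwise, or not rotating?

counterclockwise

Near P at (-2.4, -0.9) the arrows circulate counterclockwise. The curl (z-component) there is about +4; positive curl means counterclockwise rotation.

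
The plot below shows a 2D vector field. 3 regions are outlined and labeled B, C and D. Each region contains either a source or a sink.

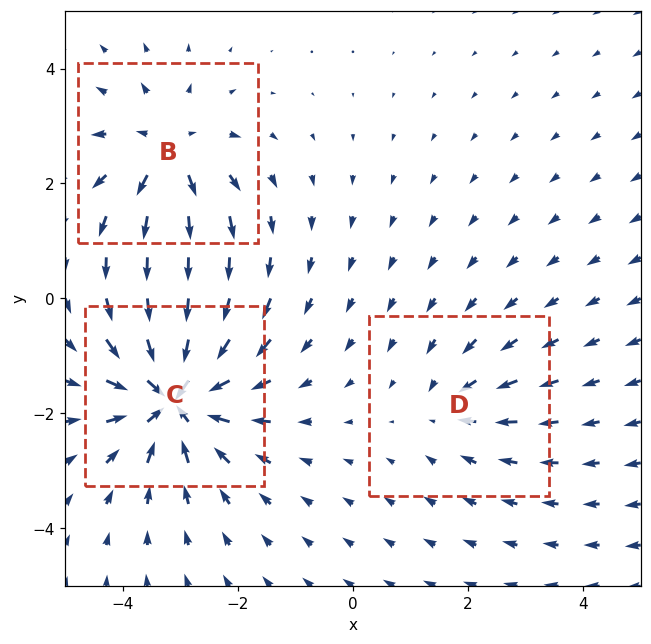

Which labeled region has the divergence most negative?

Divergence at each region's feature centre — B: about +4, C: about -6, D: about -2. Region C is most negative.

C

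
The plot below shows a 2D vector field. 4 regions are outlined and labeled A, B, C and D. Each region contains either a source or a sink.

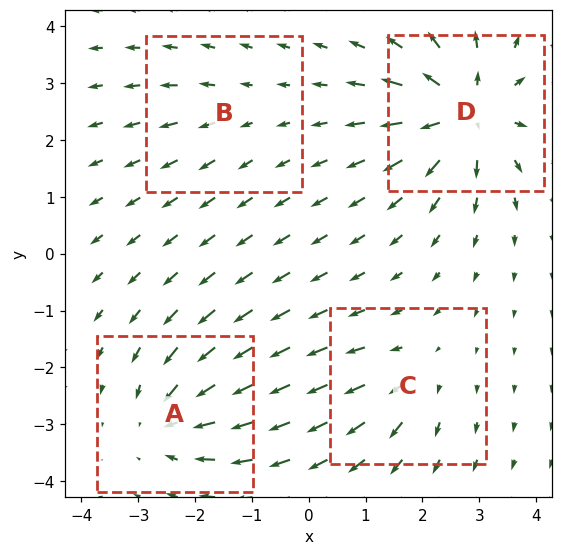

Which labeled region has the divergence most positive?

D

Divergence at each region's feature centre — A: about -5, B: about +2, C: about +4, D: about +8. Region D is most positive.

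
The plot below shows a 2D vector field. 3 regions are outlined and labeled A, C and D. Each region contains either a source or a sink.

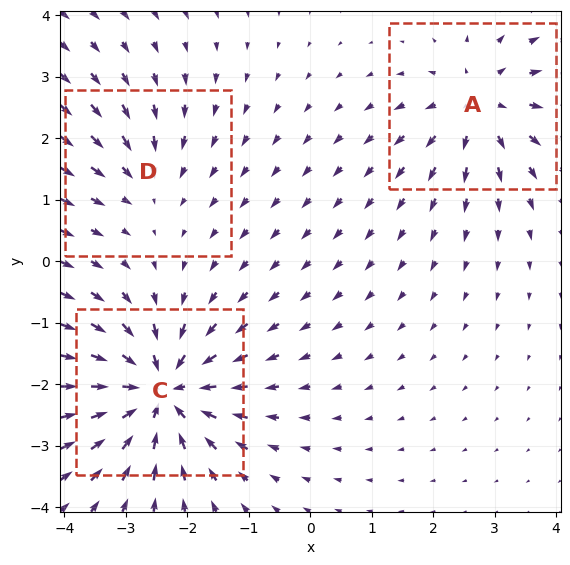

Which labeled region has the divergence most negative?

Divergence at each region's feature centre — A: about +4, C: about -6, D: about -2. Region C is most negative.

C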